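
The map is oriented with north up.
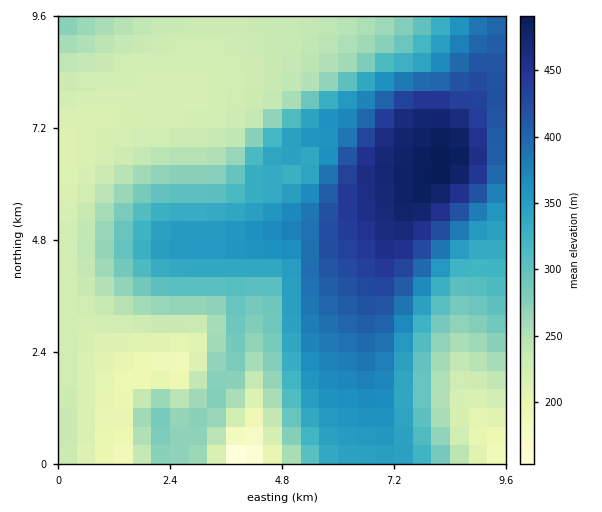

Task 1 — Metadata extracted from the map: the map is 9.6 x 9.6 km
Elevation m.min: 140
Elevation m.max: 490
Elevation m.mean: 310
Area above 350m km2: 29.5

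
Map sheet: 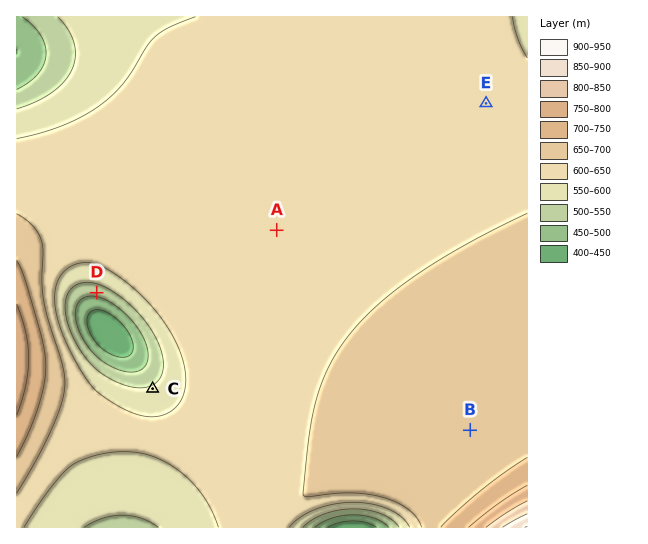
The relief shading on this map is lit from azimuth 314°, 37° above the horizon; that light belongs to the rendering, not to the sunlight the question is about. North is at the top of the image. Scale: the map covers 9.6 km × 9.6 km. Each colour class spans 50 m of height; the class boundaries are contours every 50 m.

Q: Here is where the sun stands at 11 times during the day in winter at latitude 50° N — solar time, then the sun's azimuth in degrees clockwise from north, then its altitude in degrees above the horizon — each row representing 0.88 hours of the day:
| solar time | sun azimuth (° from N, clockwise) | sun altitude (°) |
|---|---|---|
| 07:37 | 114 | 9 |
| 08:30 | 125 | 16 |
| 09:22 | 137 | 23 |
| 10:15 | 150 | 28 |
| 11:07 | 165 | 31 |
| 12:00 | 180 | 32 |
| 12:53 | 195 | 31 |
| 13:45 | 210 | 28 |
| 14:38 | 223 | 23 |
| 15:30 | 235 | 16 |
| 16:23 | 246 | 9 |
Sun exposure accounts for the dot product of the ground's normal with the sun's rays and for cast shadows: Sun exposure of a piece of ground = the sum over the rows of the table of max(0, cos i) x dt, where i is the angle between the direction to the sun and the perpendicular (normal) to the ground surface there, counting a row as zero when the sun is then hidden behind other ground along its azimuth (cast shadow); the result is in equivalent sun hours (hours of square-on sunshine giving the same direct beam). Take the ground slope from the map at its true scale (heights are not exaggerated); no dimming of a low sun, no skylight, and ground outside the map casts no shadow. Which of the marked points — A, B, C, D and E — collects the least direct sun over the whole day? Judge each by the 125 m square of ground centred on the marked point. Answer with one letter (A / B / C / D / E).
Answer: C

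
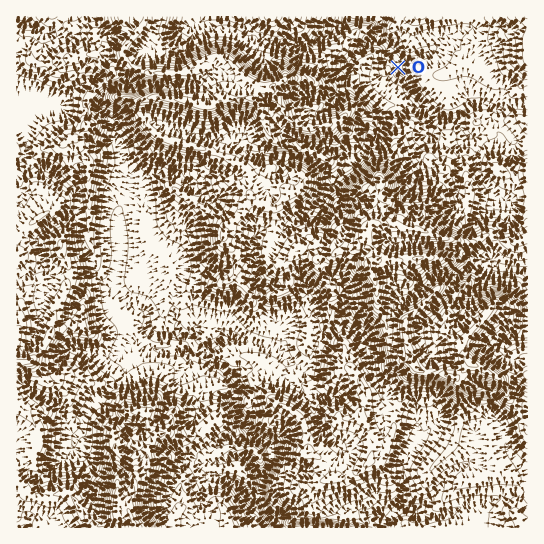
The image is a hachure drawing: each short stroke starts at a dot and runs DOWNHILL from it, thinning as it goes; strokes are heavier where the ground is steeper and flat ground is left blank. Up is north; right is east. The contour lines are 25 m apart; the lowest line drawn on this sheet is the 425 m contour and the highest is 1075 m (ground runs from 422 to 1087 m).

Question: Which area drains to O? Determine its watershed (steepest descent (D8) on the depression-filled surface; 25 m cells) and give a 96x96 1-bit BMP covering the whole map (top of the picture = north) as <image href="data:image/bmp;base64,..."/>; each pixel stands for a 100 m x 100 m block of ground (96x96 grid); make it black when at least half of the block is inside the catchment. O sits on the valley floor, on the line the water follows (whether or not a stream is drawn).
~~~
<image width="96" height="96" href="data:image/bmp;base64,Qk2+BAAAAAAAAD4AAAAoAAAAYAAAAGAAAAABAAEAAAAAAIAEAAATCwAAEwsAAAIAAAAAAAAA////AAAAAAAAAAAAAAAAAAAAAAAAAAAAAAAAAAAAAAAAAAAAAAAAAAAAAAAAAAAAAAAAAAAAAAAAAAAAAAAAAAAAAAAAAAAAAAAAAAAAAAAAAAAAAAAAAAAAAAAAAAAAAAAAAAAAAAAAAAAAAAAAAAAAAAAAAAAAAAAAAAAAAAAAAAAAAAAAAAAAAAAAAAAAAAAAAAAAAAAAAAAAAAAAAAAAAAAAAAAAAAAAAAAAAAAAAAAAAAAAAAAAAAAAAAAAAAAAAAAAAAAAAAAAAAAAAAAAAAAAAAAAAAAAAAAAAAAAAAAAAAAAAAAAAAAAAAAAAAAAAAAAAAAAAAAAAAAAAAAAAAAAAAAAAAAAAAAAAAAAAAAAAAAAAAAAAAAAAAAAAAAAAAAAAAAAAAAAAAAAAAAAAAAAAAAAAAAAAAAAAAAAAAAAAAAAAAAAAAAAAAAAAAAAAAAAAAAAAAAAAAAAAAAAAAAAAAAAAAAAAAAAAAAAAAAAAAAAAAAAAAAAAAAAAAAAAAAAAAAAAAAAAAAAAAAAAAAAAAAAAAAAAAAAAAAAAAAAAAAAAAAAAAAAAAAAAAAAAAAAAAAAAAAAAAAAAAAAAAAAAAAAAAAAAAAAAAAAAAAAAAAAAAAAAAAAAAAAAAAAAAAAAAAAAAAAAAAAAAAAAAAAAAAAAAAAAAAAAAAAAAAAAAAAAAAAAAAAAAAAAAAAAAAAAAAAAAAAAAAAAAAAAAAAAAAAAAAAAAAAAAAAAAAAAAAAAAAAAAAAAAAAAAAAAAAAAAAAAAAAAAAAAAAAAAAAAAAAAAAAAAAAAAAAAAAAAADgAAAAAAAAAAAAAAH4AAAAAAAAAAAAAAH+HgAAAAAAAAAAAAD//wAACAgAAAAAAAD//4AA/z8AAAAAAAD//8AH//8AAAAAAAB//8H///8AAAAAAAB///////8AAAAAAAB///////8AAAAAAAB///////8AAAAAAAH///////8AAAAAAAf///////8AAAAAAA////////8AAAAAAA////////8AAAAAAA////////8AAAAAAA////////8AAAAAAB////////8AAAAAAB////////8AAAAAAH////////8AAAAAAf////////8AAAAAB/////////8AAAAAf/////////8AAAAH//////////8AAAAf//////////8AAAB///////////8AAAB////4f/////8AAAD////wB/////8AAAD////gA/////8AAAD////AAH////8AAAD/x//AAD////8AAAD8AP+AAB////8AAAAAAA8AAA////8AAAAAAA4AAAf///8AAAAAAAAAAAf///8AAAAAAAAAAAP///8AAAAAAAAAAAP4f38AAAAAAAAAAACAHB8AAAAAAAAAAAAAAAMAAAAAAAAAAAAAAAAAAAAAAAAAAAAAAAAAAAAAAAAAAAAAAAAAAAAAAAAAAAAAAAAAAAAAAAAAAAAAAAAAAAAAAAAAAAAAAAAAAAAAAAAAAAAAAAAAAAAAAAAAAAAAAAA="/>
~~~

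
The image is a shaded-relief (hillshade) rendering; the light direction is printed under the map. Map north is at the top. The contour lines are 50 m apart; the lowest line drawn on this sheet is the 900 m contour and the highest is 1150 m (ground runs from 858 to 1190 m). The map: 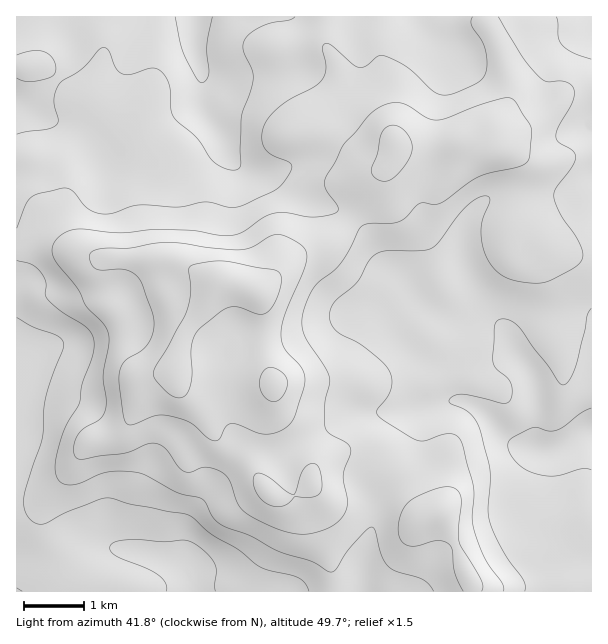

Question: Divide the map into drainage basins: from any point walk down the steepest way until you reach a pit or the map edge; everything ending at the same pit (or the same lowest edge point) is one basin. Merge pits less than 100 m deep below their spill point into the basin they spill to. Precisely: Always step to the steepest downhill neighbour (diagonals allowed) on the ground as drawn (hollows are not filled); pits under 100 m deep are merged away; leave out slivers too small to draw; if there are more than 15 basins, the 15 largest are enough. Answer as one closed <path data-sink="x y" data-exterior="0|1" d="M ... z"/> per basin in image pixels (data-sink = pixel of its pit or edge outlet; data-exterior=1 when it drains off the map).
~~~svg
<path data-sink="591 432" data-exterior="1" d="M591 16l-105 0 0 7 13 24 12 42-1 12-18 33-2 7-2 3-32-2-42 6-16-2-3-2-4 17-17 21-10 21-14 19-20 20-12 6-13 4-17 8-27 29-7 1-21-8-17 0-31-17-17-5-55-2-5 5 0 12 4 13 2 15 6 7 14-3 25-11 14 0 19 8 12-2 7-5-27 38-9 25-1 10 27-4 29 0 30 8 14 10-4 11-23 24-6 12 1 18 16 28 15 19 17 2 15-8 7-7 0-9 4-9 13-9 15-5 18 1 27 17 15 16 11 18 10 11 6 2 4-4 4 1 15 27 10 30 8 14 1 8 119-1z"/><path data-sink="194 17" data-exterior="1" d="M485 16l-468 0-1 232 25-2 42 7 13 5 72 2 17 5 27 15 21 2 25 8 8-4 22-26 17-8 13-4 12-6 20-20 14-19 10-21 17-21 4-17 3 2 16 2 42-6 32 2 2-3 2-7 14-26 5-19-12-42-13-24z"/><path data-sink="192 591" data-exterior="1" d="M41 246l-25 3 1 343 455-1 0-7-8-14-10-30-15-27-4-1-4 4-6-2-10-11-11-18-15-16-18-12-15-6-12 0-15 5-8 4-8 10-1 13-12 10-10 5-14 0-12-12-22-37-1-18 6-12 23-24 4-11-14-10-30-8-29 0-27 3 8-31 26-36-1-2-7 4-8 0-19-8-14 0-25 11-14 3-6-7-2-15-4-13 0-12 3-5-15 0-13-5z"/>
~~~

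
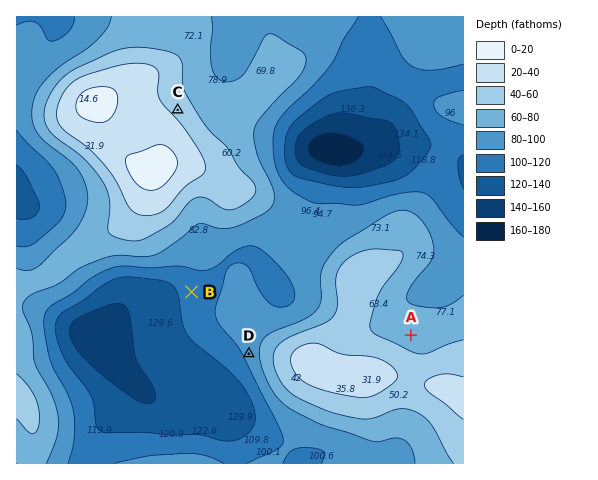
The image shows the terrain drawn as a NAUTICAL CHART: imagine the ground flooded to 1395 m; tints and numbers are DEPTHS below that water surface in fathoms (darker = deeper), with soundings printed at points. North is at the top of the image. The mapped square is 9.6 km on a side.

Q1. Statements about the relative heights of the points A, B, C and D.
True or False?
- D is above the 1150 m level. True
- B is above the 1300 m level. False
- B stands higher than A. False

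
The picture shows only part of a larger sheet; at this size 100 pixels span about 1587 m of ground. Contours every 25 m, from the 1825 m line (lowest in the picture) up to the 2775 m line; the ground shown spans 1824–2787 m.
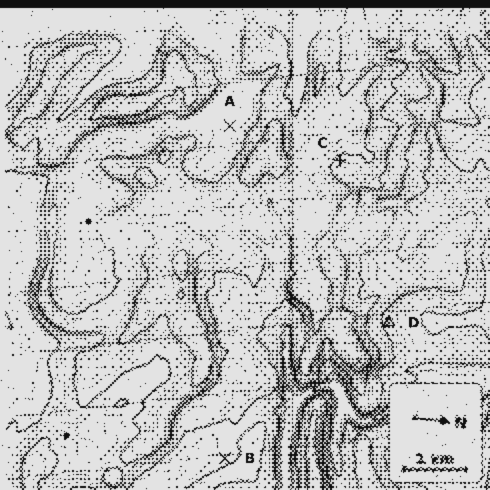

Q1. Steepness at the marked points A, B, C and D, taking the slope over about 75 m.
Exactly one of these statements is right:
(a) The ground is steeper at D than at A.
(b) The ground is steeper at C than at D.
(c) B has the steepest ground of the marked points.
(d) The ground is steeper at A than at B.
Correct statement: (a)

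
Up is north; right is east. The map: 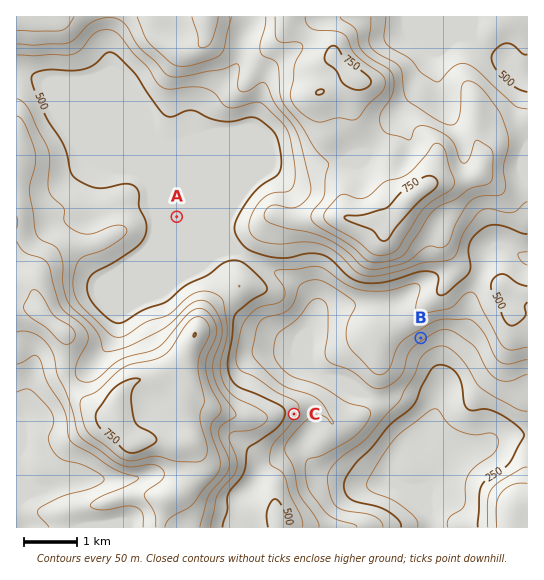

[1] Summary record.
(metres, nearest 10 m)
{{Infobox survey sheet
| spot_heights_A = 490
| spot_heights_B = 360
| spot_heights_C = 460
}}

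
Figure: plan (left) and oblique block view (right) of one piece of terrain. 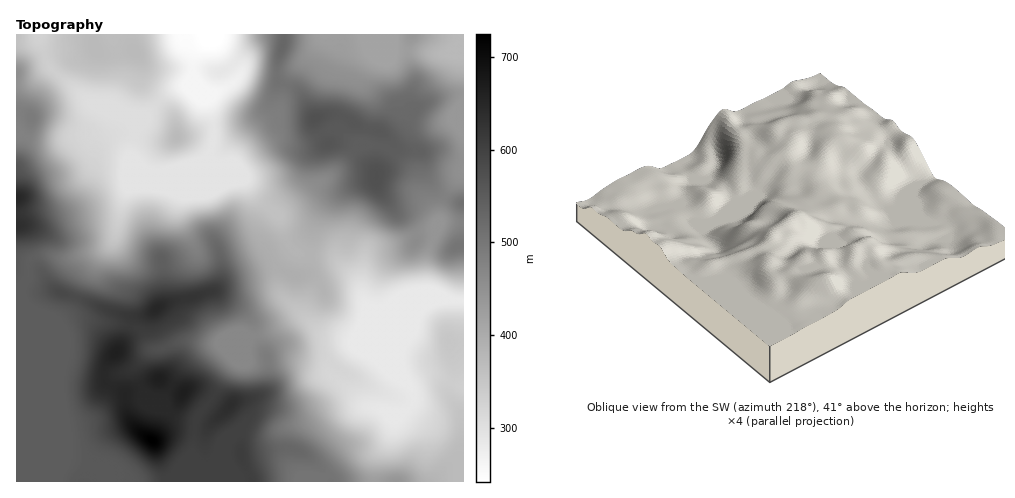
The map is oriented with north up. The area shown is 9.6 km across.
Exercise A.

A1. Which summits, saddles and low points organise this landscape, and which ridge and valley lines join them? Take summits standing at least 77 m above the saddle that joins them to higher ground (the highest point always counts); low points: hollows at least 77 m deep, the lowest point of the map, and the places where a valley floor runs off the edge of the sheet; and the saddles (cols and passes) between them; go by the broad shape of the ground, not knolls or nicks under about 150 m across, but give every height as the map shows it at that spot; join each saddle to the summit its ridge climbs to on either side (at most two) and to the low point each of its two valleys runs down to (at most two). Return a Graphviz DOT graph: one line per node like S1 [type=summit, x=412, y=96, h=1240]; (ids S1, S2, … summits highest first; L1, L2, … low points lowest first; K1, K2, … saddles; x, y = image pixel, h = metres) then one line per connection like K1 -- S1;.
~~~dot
graph terrain {
  S1 [type=summit, x=152, y=441, h=724];
  S2 [type=summit, x=17, y=198, h=651];
  S3 [type=summit, x=376, y=177, h=572];
  L1 [type=low, x=211, y=39, h=242];
  L2 [type=low, x=463, y=301, h=282];
  L3 [type=low, x=456, y=50, h=375];
  K1 [type=saddle, x=24, y=283, h=548];
  K2 [type=saddle, x=445, y=197, h=480];
  K3 [type=saddle, x=22, y=137, h=479];
  K4 [type=saddle, x=253, y=336, h=467];
  K5 [type=saddle, x=433, y=240, h=442];
  K6 [type=saddle, x=311, y=256, h=384];
  K1 -- S1;
  K1 -- S2;
  K1 -- L1;
  K2 -- S3;
  K2 -- L1;
  K2 -- L3;
  K3 -- S1;
  K3 -- S2;
  K3 -- L1;
  K4 -- S1;
  K4 -- L1;
  K4 -- L2;
  K5 -- S3;
  K5 -- L1;
  K5 -- L2;
  K6 -- S1;
  K6 -- S3;
  K6 -- L1;
  K6 -- L2;
}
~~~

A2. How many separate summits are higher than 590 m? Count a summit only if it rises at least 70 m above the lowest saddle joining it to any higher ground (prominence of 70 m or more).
1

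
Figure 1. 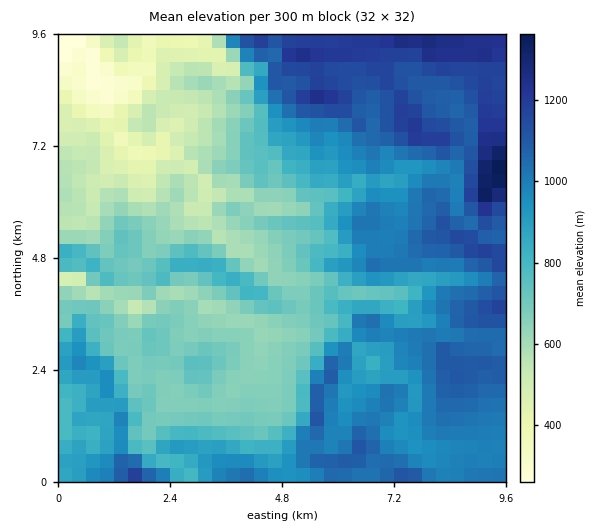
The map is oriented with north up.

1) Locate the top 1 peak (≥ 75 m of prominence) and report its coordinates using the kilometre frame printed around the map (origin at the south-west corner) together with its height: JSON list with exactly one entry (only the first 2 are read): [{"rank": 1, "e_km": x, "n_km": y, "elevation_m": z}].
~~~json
[{"rank": 1, "e_km": 9.34, "n_km": 6.49, "elevation_m": 1378}]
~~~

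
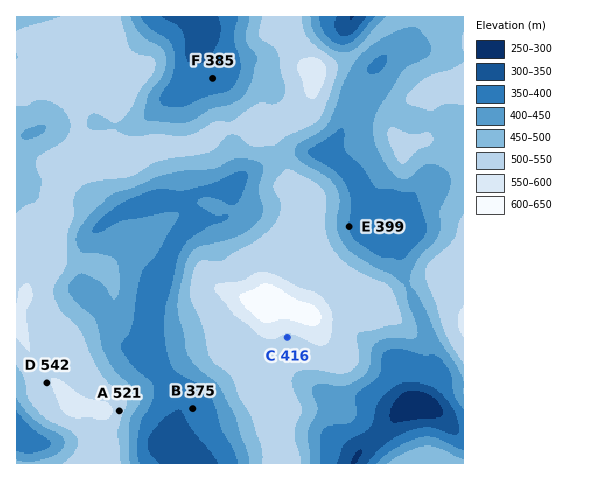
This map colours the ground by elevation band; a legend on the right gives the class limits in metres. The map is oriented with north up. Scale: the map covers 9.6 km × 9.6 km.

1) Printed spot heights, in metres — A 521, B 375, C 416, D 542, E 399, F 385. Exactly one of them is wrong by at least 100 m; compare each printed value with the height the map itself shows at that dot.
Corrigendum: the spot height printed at C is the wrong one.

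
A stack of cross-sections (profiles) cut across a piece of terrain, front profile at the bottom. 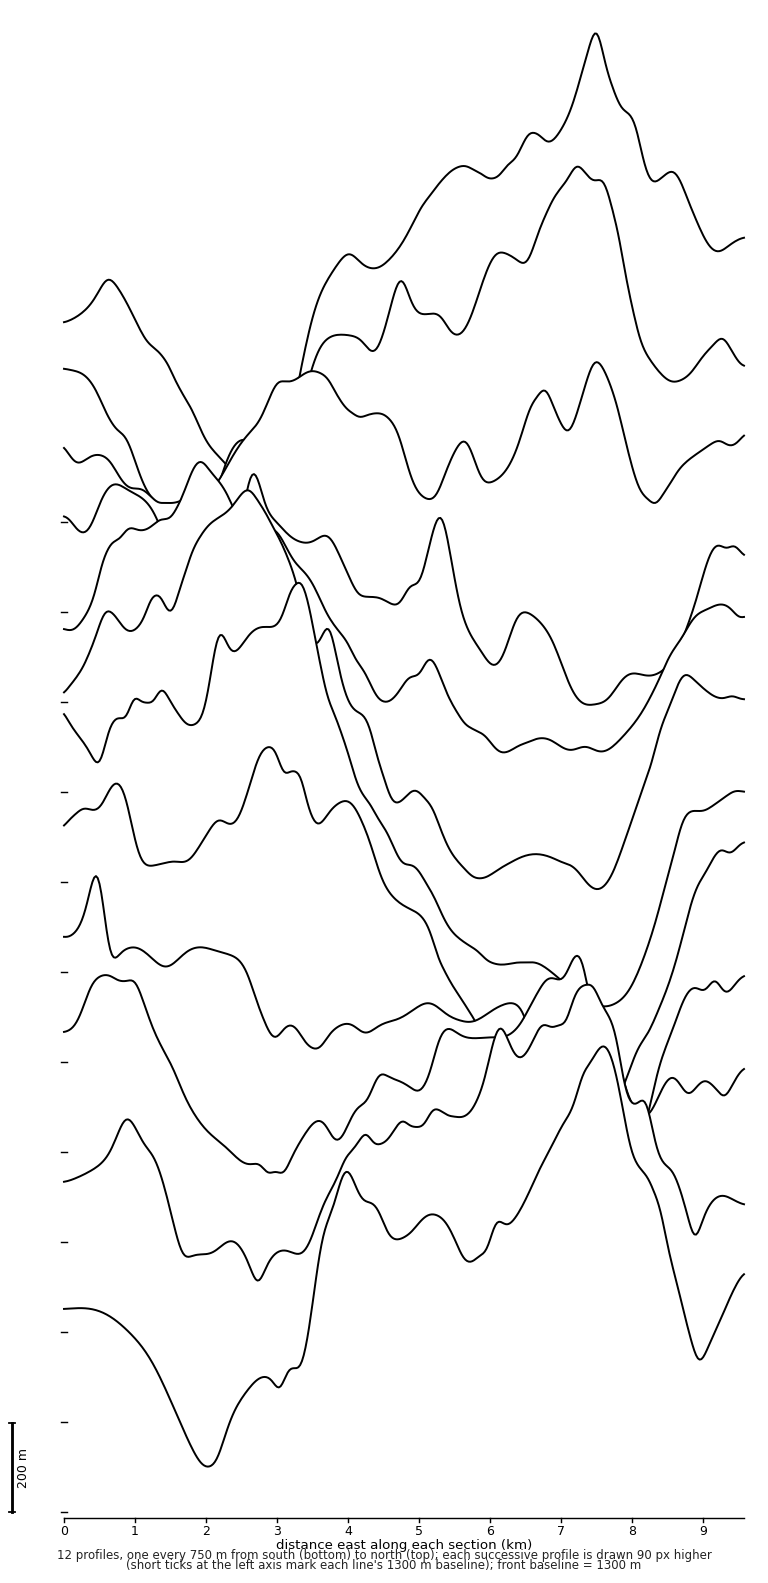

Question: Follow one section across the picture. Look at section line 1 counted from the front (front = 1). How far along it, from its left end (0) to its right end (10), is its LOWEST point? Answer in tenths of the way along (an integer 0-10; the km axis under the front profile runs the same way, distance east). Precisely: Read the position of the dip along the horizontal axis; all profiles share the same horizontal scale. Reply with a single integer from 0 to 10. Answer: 2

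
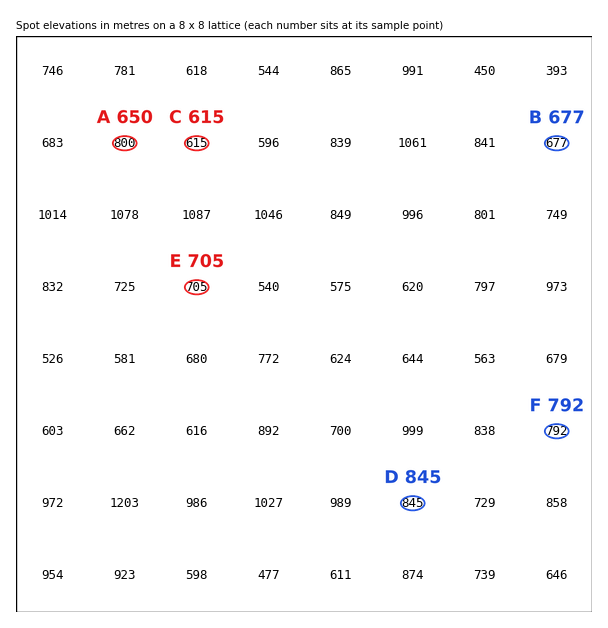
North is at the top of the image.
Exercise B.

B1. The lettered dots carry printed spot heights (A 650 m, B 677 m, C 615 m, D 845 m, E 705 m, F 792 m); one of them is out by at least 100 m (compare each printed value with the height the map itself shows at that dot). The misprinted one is A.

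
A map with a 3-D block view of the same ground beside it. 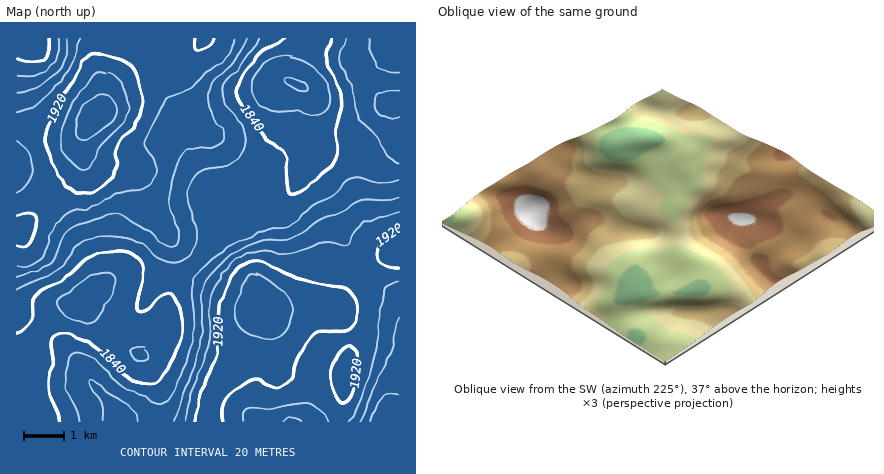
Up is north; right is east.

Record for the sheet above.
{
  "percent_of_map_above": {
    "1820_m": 96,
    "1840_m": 82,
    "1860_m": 64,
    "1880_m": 50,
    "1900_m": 36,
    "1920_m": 17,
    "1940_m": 5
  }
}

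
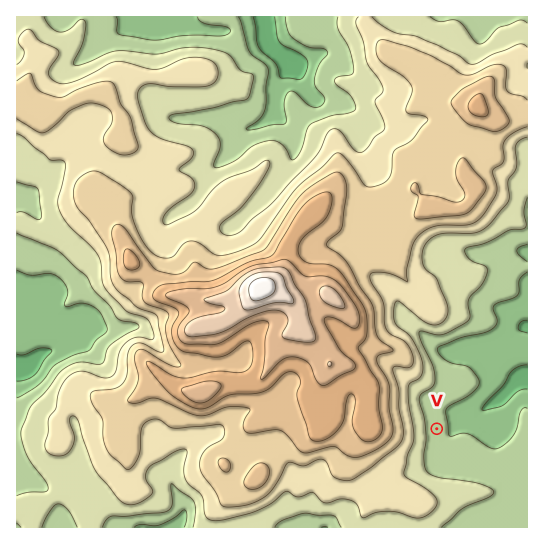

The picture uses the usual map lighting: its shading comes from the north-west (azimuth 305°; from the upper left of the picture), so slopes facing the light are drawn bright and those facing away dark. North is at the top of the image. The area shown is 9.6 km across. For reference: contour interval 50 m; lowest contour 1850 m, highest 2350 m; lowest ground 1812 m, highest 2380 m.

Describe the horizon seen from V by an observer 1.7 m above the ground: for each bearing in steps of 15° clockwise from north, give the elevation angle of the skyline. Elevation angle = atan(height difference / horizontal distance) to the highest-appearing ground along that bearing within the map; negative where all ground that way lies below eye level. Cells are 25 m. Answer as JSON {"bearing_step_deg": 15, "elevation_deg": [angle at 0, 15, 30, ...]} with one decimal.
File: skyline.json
{"bearing_step_deg": 15, "elevation_deg": [2.8, 1.5, -0.3, -1.2, -3.0, -0.9, -0.5, -0.1, 0.0, 0.9, 1.5, 2.1, 3.3, 4.7, 4.6, 5.9, 8.5, 10.9, 12.5, 11.6, 10.3, 7.7, 6.0, 4.4]}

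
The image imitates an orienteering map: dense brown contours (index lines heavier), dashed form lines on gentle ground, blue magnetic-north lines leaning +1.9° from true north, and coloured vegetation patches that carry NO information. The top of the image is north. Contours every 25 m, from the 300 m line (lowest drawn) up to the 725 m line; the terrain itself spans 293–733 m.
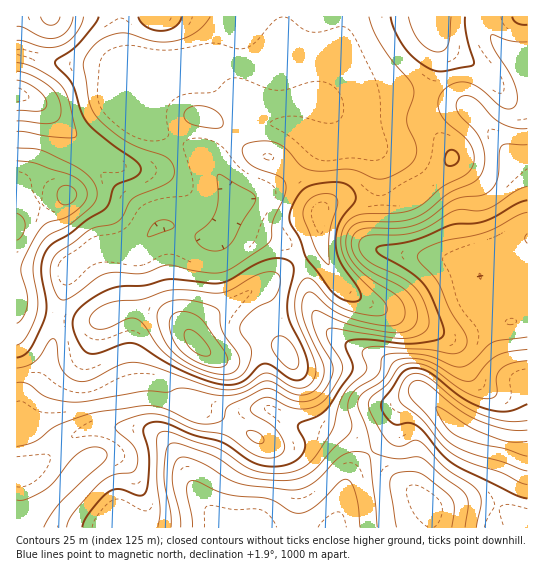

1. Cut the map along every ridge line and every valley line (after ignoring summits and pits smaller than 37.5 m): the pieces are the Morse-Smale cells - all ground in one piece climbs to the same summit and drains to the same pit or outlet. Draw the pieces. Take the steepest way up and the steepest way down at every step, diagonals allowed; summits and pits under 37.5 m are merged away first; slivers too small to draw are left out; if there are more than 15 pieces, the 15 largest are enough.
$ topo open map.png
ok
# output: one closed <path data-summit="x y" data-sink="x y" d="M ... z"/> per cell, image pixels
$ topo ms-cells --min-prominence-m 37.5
<path data-summit="197 345" data-sink="455 426" d="M342 16l-121 0-4 34-2 7-8 7-12 5-33 3-15 5-12 14-3 12 8 14 11 10 50 25 12 14 22 38 36-15 12-9 38-39 5 3 13 0 18-5 6 1 12 11 5 15 1 81 8 5 57 7 31 8 3 4 4 20 0 26 9 26 14 27 6 6 14 8 0-214-22-20-22-28-18-17-67-12-37 4-8-18-10-14-8-7 6-21z"/><path data-summit="197 345" data-sink="258 527" d="M145 309l-23 0-17 7-8 7-8 24-5 8-28 24-12 20-5 16 0 10 8 10 19 21 15 11 13-10 11-2 10 1 8 4 10 13 8 18 6 18 0 19 187 0 6-15 8-35 23-25-17-17-13-8-16-5-5-5-15-35-18-30-12-9-9-1-13 2-23 12-15 0-13-8-23-26-17-10z"/><path data-summit="197 345" data-sink="455 426" d="M229 219l-8 15-7 5-13-2-30-12-9 0-28 22-39 2-18 12-9 9-13 67-10 32-8 14-14 19-2 16 4 4-3-2-6 1 1 107 130-1 0-18-6-18-8-18-10-13-8-4-10-1-11 2-13 10-16-12-26-30 1-15 12-25 9-10 23-20 5-8 8-24 8-7 17-7 23 0 26 8 13 10 18 22 19 10 9-2 27-13 10-1 14 4 6 6 18 30 15 35 5 5 16 5 13 8 16 16 4-1 19-18 7-24 14-13 9-2-29-29-13-8-18-5-21-11-18-15-13-23-8-37-7-12-10-10-43-15-10-5z"/><path data-summit="319 214" data-sink="455 426" d="M361 139l-22 5-21-1-31 34-16 12-16 8-18 6-8 14 0 4 14 8 38 12 15 13 11 24 6 32 20 25 30 17 18 5 13 8 65 64 35 14 23 5 10 0 1-63-15-9-6-6-14-27-9-26 0-26-5-22-20-8-64-8-10-2-4-4-1-81-5-15z"/><path data-summit="17 94" data-sink="455 426" d="M22 52l-6 1 1 87 13 0 19 4 33 15 17 12 58 56 14-2 36 14 7 0 7-5 14-28-3-11-19-29-12-14-39-19-22-16-8-14 0-17-7-10-11-7-13-4-46-2z"/><path data-summit="67 195" data-sink="455 426" d="M30 140l-14 1 1 279 6-1 0-17 14-19 8-14 10-32 13-67 9-9 18-12 39-2 25-20-65-60-27-16z"/><path data-summit="435 17" data-sink="455 426" d="M486 16l-143 0-2 21-6 21 8 7 10 14 8 18 37-4 57 10 12 4 60 65 1-109-23-14-12-11-5-9z"/><path data-summit="427 505" data-sink="455 426" d="M423 395l-9 1-14 13-7 24-22 21 19 21 23 16 16 15 2 22 62 0 6-27 20-38 4-13 4-1-42-9-26-11z"/><path data-summit="17 94" data-sink="455 426" d="M219 16l-97 0 1 33 2 9 12 21 0 7 18-13 40-4 12-5 8-7 2-7 3-16z"/><path data-summit="51 17" data-sink="455 426" d="M121 16l-104 0-1 35 39 12 46 2 13 4 15 12 4 15 4-10 0-7-13-25z"/><path data-summit="427 505" data-sink="258 527" d="M370 453l-22 25-13 49 95 1-1-22-16-15-23-16z"/><path data-summit="197 345" data-sink="455 426" d="M527 448l-4 2-4 13-20 38-6 18 1 9 34-1z"/><path data-summit="197 345" data-sink="455 426" d="M527 16l-40 1 0 8 6 13 12 11 21 14 2-1z"/>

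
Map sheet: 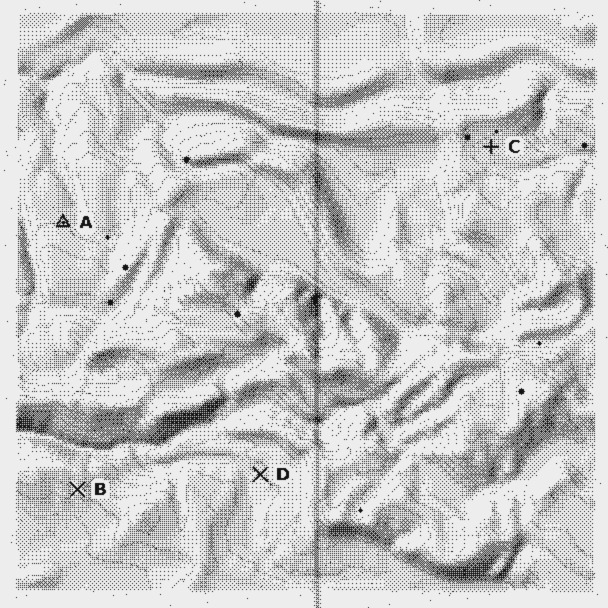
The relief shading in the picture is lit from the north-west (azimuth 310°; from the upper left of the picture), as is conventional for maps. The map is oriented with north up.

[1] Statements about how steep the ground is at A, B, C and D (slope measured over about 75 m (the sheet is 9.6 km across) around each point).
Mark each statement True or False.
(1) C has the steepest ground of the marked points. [False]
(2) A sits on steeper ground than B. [False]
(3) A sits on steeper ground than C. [True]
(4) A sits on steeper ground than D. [False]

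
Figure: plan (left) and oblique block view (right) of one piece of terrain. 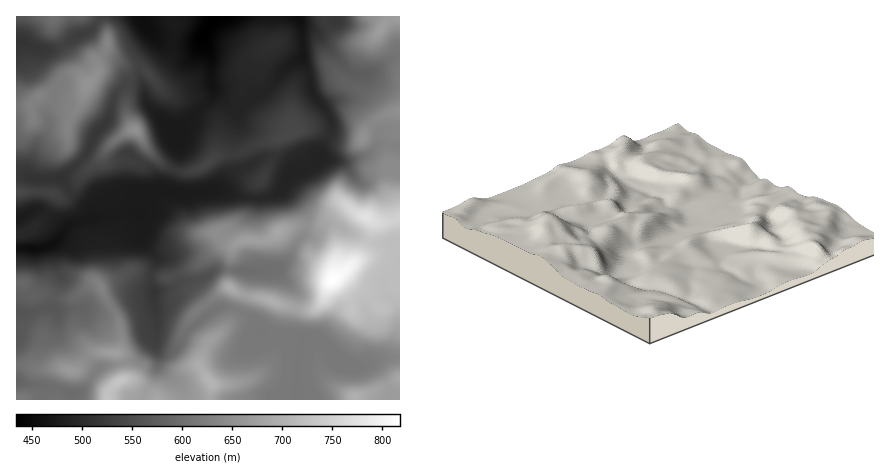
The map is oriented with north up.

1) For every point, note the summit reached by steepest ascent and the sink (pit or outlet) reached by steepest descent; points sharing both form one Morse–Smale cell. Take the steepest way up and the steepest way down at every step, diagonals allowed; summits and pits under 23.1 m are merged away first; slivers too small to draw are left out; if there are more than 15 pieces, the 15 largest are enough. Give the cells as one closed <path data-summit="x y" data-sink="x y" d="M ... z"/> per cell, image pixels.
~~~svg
<path data-summit="332 280" data-sink="216 16" d="M332 224l-8 2-10 8-10 1-7 7-11 20-10 7-12 3-46-3-16 10-20 2-4 3-2-8-14 2-24-6-10 0-26 14-8-3-22 16-12 0-14-5-12 1-10-12-8 0 0 29 16 1 18-6 6 3 30-2 18 4 20-12 30-6 3 18-1 28 14 6 8-1 10-15 26-20 14-3 22 9 16 16 6 3 20-1 12 3 14 0 12 11 12 15 8 4 10 0 20-8 20-2 0-115-26 1z"/><path data-summit="86 84" data-sink="216 16" d="M140 16l-38 0-3 2-1 4 9 10 0 16-10 14 1 10-2 4-8 8-10-8-8-1-8 4-8 9-14 8-10 10-14 2 0 68 12 0 8 3 24-1 16-12 12-14 9-20 10-10 7-24 12-14 10 0 7 4 4 16 21 22 6 10 37-38 2-4-2-36-8-20-9 5-34-3-12-10z"/><path data-summit="332 280" data-sink="216 16" d="M336 16l-195 2 7 12 12 10 34 3 8-5 9 20 2 30 21 22 4 0 26-18 22-25 16-10 6 13 3 20 20 30 1 10-3 6 11 5 12 2 8-2 5-9 13-13 22-9 0-56-6 1-24 18-6 2-12-2-36-40-12-3-3-4 1-1 6 3 12 0 12-7z"/><path data-summit="332 280" data-sink="34 250" d="M166 189l-8 0-12 5-3 2 0 14-3 5-20-3-10 5-14 0-24 6-6 7-6-7-20-13-6 0-18 9 0 63 8 1 10 12 12-1 14 5 12 0 22-16 8 3 26-14 10 0 24 6 14-2-7-14-11-4 40-7 10-4 25-23 2-8-4-18-5-5-18-2-26 3z"/><path data-summit="210 382" data-sink="216 16" d="M228 307l-10 1-12 7-18 15-12 16-20-6 3 26 3 4 18 14 4 6 2 10 112 0-1-36 7-26-12-4-24 0-18-18z"/><path data-summit="120 382" data-sink="216 16" d="M50 307l-18 6-16-1 2 70 36 5 16 6 2 7 113 0 0-6-5-10-21-18-5-26-22 21-34 7-38-32-3-26z"/><path data-summit="292 132" data-sink="216 16" d="M302 57l-16 10-22 25-26 18-4 0-20-21-3 9-37 38 4 8 0 14-4 12 6 2 14-1 10-5 14-10 22-3 22-10 18-4 22-10 14 0 14 6 2-5-1-10-20-30-3-20z"/><path data-summit="116 354" data-sink="216 16" d="M154 294l-30 6-20 12-18-4-28 2 1 24 39 34 34-7 24-23 1-26z"/><path data-summit="134 130" data-sink="216 16" d="M136 84l-10 0-10 10-7 24-14 16-7 18-12 14-15 12 7 10 31-28 7-11 1 5 5 6 22 2 9-10 3-6 14 17 14 7 4-12 0-14-10-18-21-22-4-16z"/><path data-summit="366 216" data-sink="34 250" d="M324 158l-4 0-8 9-20 7-9 14 21 22 3 8-1 7 14 1 24-19 4 0 10 7 18 8 12 0 11-4-11-26 0-20-12 1-10 7-6 1-18-19z"/><path data-summit="354 400" data-sink="216 16" d="M316 336l-10 0-5 8-4 20 1 36 102 0 0-43-16 1-20 8-14 1-8-4-12-15z"/><path data-summit="134 130" data-sink="34 250" d="M146 146l-3 6-9 10-22-2-5-6-1-5-7 11-31 28 23 22 3 8 16-1 10-5 20 3 3-5 0-14 3-2 12-5 10 1 6-20-14-7z"/><path data-summit="86 84" data-sink="16 42" d="M98 22l-10 10-12 4-12 9-12 5-12-1-18-8-6 1 0 65 14-1 4-6 20-12 14-12 8-1 10 9 8-6 4-6-1-10 10-14 0-16z"/><path data-summit="292 132" data-sink="34 250" d="M316 129l-18 1-18 9-18 4-22 10-22 3-14 10-10 5-14 1-6-2-6 20 14 4 32-3 7-5 9-12 36-18 6 0 10 4 7 6 5 8 12-4 10-6 4-6-1-6 10-16z"/><path data-summit="400 16" data-sink="216 16" d="M400 16l-64 0-4 5-12 7-6 1-12-4-1 1 3 4 12 3 36 40 12 2 10-4 20-16 6-1z"/>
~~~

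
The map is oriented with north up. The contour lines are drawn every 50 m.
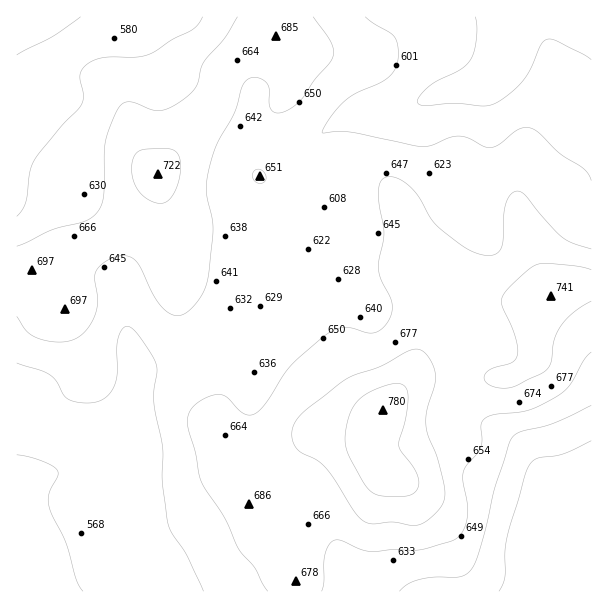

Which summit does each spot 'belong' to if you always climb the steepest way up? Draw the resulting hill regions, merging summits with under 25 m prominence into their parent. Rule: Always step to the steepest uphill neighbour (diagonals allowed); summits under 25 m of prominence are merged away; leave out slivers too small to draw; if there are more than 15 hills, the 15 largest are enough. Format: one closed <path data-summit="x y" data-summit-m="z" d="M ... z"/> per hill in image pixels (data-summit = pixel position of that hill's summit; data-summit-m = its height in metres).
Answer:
<path data-summit="383 410" data-summit-m="780" d="M327 226l-3 14-12 12-42 16-6 7-14 28-34 23-31 36-17 6-25 2-7 4-6 57-6 13-11 12-20 8-60 14-14 11-3 6 1 97 575-1 0-25-25-12-9-11-4-30-13-42-9-15-14-14-14-9-15-7-24-8-9-14-4-21 2-35 8-16 0-8-16-27-11-11-15-3-16 5-27 13-14 0-15-11-12-12-8-14z"/><path data-summit="158 174" data-summit-m="722" d="M501 16l-484 0-1 167 23 3 20 6 19 13 8 10 16 34 19 36 6 48 7 26 2 13 43-6 6-4 14-14 17-22 34-23 14-28 6-7 42-16 12-12 2-6 0-16-16-57 0-14 6-9 16-12 18-10 60-10 34-15 30-5 12-4 10-8 8-15 0-35z"/><path data-summit="551 296" data-summit-m="741" d="M591 16l-88 0 1 43-5 10-8 10-11 6-36 6-34 15-60 10-23 12-11 10-6 9 0 14 18 66-2 33 10 18 12 12 20 12 9-1 27-13 16-5 15 3 11 11 16 27 0 8-8 16-2 26 2 25 6 14 11 8 18 5 15 7 14 9 14 14 9 15 13 42 5 33 8 8 23 11 2-1z"/><path data-summit="32 270" data-summit-m="697" d="M29 184l-13 1 1 309 2-5 14-11 60-14 20-8 11-12 6-13 6-51 0-12-9-35-6-48-19-36-11-27-9-13-16-13-19-9z"/>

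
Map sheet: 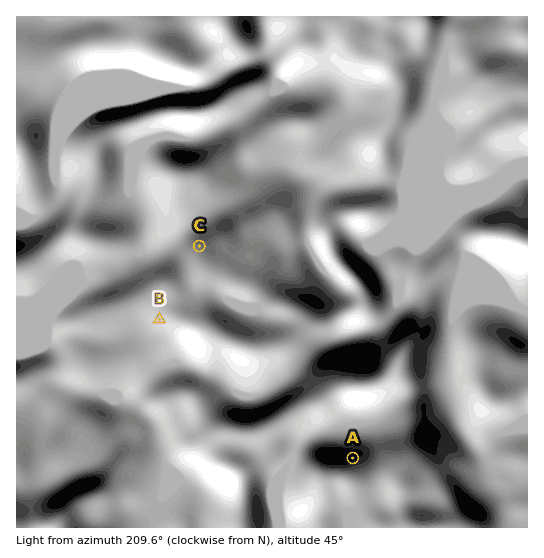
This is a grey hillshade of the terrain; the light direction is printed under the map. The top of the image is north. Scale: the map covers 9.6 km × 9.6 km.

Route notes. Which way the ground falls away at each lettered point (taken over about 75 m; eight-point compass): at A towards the N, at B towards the W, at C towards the NW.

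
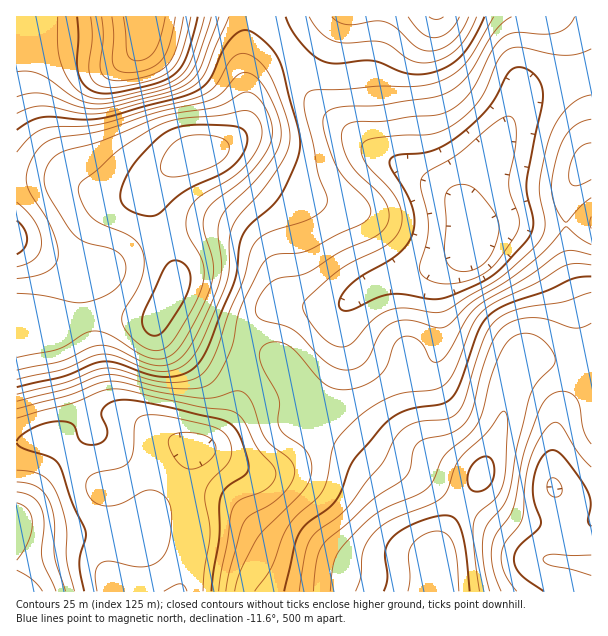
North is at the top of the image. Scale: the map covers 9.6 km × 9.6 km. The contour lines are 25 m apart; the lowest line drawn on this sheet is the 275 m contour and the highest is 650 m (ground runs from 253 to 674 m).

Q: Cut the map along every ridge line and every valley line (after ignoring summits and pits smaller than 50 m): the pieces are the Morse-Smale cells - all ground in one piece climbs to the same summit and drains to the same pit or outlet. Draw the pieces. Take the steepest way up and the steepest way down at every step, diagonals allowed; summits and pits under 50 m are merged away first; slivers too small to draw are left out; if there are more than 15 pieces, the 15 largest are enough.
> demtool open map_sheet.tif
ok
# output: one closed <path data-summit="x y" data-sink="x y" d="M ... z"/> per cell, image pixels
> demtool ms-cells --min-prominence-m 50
<path data-summit="437 591" data-sink="471 248" d="M591 74l-21 4-36 10-9 4-8 9-15 34-24 38-10 21-2 18 6 21 0 13-7 7-39 17-43 10-48 28-17 0-31-6-9 2-9 4-13 13-10 21 0 6 23 6 10 6 34 41 56 55 28 21 12 21 7 24 19 34 3-2 1-11 11-21 28-40 6-12 18-47 6-34 9-23 8-6 23 0 44 6z"/><path data-summit="437 591" data-sink="195 449" d="M245 346l-4 16-1 31-5 15-12 23-13 13-9 4-10 0-12-4-57-29-17 0-21 7-32 16 43 44 9 5 4 5-4 63 4 15 8 15 7 7 312 0 3-2-2-33-20-35-7-24-12-21-28-21-33-32-23-23-34-41-10-6z"/><path data-summit="197 153" data-sink="471 248" d="M284 43l-17 12-11 11-6 11-3 12 0 24-7 19-10 10-11 6-22 4-17 8-23 19-6 12 0 12 3 10 15 38 7 27-1 7-12 23 19 14 25 14 35 10 4-1 1-7 9-17 13-13 9-4 9-2 31 6 17 0 10-4 27-20 20-7 43-11 30-13 7-7-3-25-9-18-19-16-66-35-42-32-23-27-15-33z"/><path data-summit="197 153" data-sink="144 17" d="M266 16l-120 0-4 22-11 6-57-4-54 2-4 2 0 135 46 1 48 16 18 0 16-7-6 5-28 17-13 19-9 42 0 27 7 14 6 3 28 3 26 0 5-5 15-29 1-7-7-27-18-48 1-17 9-12 19-14 17-8 22-4 11-6 10-10 7-19 0-24 3-12 6-11 27-22z"/><path data-summit="437 17" data-sink="471 248" d="M591 16l-267 0-39 26-1 3 11 15 15 33 23 27 42 32 75 41 10 10 5 9 3-18 10-21 24-38 15-34 8-9 9-4 36-10 22-4z"/><path data-summit="437 591" data-sink="591 564" d="M548 360l-23 0-8 6-5 9-6 20-4 28-18 47-6 12-24 33-15 28-3 12 1 37 155-1 0-223-4-2z"/><path data-summit="197 153" data-sink="195 449" d="M164 308l-9 11-6 1-24-2-30 0-44 10-34-3-1 116 8 1 29-4 52-23 17 0 18 7 28 17 23 9 10 0 9-4 13-13 12-23 5-15 1-31 3-15-37-11-25-14z"/><path data-summit="17 524" data-sink="195 449" d="M51 438l-35 5 0 148 106 1-14-22-4-15 4-63-4-5-9-5z"/><path data-summit="197 153" data-sink="17 239" d="M62 180l-46 0 1 145 34 3 35-9 26-2-11-1-6-3-7-14 0-27 4-26 5-16 7-14 12-10 24-14-12 4-18 0z"/><path data-summit="437 591" data-sink="144 17" d="M144 16l-127 0-1 26 58-2 57 4 7-2 6-7z"/><path data-summit="437 17" data-sink="144 17" d="M323 16l-56 0-1 2 18 25z"/>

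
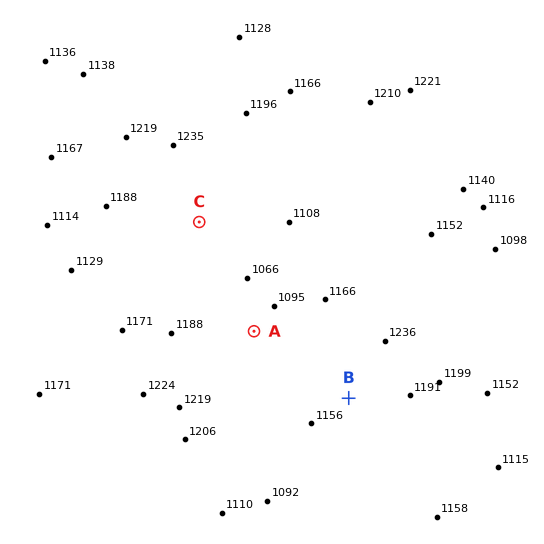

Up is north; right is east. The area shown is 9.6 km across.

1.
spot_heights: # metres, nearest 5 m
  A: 1110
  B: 1175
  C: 1140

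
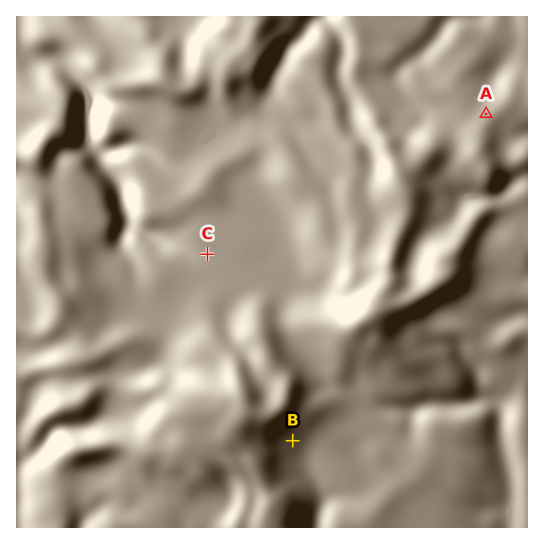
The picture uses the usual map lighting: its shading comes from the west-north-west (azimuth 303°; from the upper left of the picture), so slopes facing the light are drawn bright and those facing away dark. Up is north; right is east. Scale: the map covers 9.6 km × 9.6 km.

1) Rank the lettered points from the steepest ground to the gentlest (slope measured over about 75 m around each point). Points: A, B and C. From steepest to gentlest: B A C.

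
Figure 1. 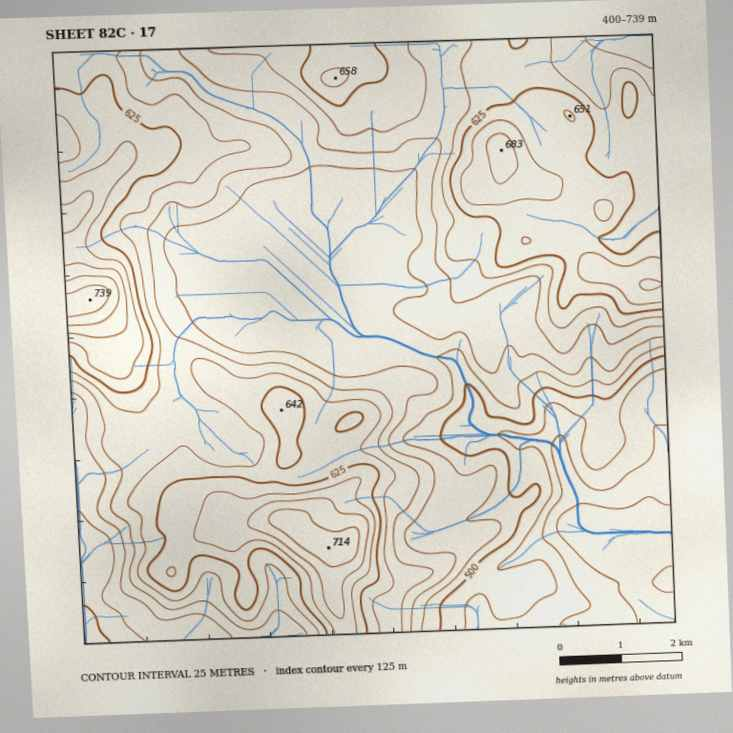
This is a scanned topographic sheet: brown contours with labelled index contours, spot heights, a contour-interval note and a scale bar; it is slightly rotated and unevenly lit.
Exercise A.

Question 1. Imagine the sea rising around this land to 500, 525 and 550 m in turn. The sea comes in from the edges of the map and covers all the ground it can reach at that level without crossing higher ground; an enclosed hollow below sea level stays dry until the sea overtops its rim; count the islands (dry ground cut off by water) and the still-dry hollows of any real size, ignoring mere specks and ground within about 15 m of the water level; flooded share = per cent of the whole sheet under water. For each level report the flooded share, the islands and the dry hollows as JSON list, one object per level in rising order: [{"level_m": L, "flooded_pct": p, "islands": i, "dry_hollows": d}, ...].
[{"level_m": 500, "flooded_pct": 13, "islands": 0, "dry_hollows": 0}, {"level_m": 525, "flooded_pct": 17, "islands": 0, "dry_hollows": 0}, {"level_m": 550, "flooded_pct": 34, "islands": 0, "dry_hollows": 0}]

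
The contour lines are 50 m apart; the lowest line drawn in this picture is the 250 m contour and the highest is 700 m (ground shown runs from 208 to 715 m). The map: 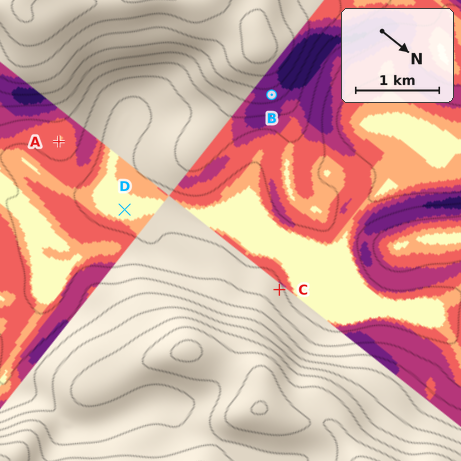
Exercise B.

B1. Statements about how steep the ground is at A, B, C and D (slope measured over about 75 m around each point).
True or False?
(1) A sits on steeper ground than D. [True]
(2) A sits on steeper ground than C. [False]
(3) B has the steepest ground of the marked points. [True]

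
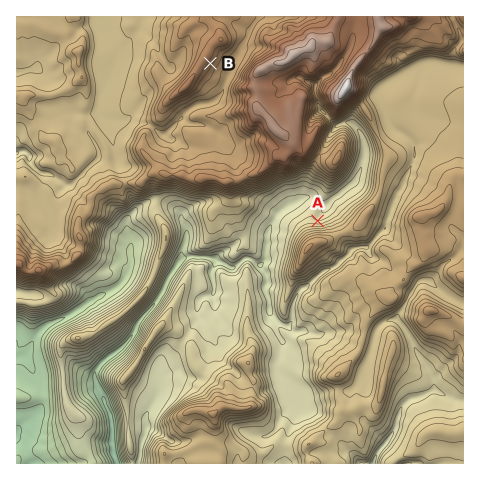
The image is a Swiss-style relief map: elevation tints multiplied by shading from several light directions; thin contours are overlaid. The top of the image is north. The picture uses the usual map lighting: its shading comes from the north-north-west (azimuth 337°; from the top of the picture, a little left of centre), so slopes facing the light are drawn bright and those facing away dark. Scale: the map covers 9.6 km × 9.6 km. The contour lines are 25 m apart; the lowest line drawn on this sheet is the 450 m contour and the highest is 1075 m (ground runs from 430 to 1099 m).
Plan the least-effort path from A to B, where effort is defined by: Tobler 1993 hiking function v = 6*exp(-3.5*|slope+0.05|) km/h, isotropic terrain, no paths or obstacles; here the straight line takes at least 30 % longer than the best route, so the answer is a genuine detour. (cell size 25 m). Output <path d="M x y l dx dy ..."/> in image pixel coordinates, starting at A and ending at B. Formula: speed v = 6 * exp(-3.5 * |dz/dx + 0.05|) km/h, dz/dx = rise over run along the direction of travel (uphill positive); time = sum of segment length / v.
<path d="M318 221l-2-1-4-10-1-1-6-12-5-4-16-8-12 0-2 1-13 0-14-7-1-3 0-17-24-46 0-1 4-7 0-9-12-23 0-10"/>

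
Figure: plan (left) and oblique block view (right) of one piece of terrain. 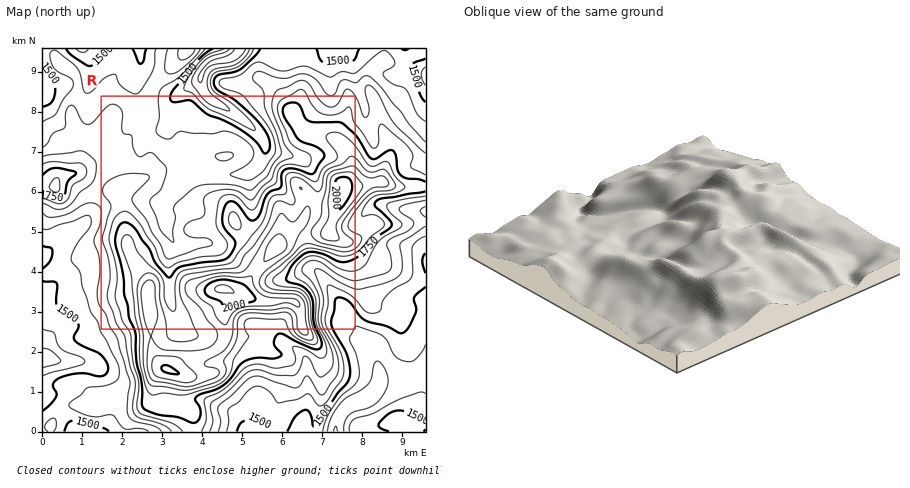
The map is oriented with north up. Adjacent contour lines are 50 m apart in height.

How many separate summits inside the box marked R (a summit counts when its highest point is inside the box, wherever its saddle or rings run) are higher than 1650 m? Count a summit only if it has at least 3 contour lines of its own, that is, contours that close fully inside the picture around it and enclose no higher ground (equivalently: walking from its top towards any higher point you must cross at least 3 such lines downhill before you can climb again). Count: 2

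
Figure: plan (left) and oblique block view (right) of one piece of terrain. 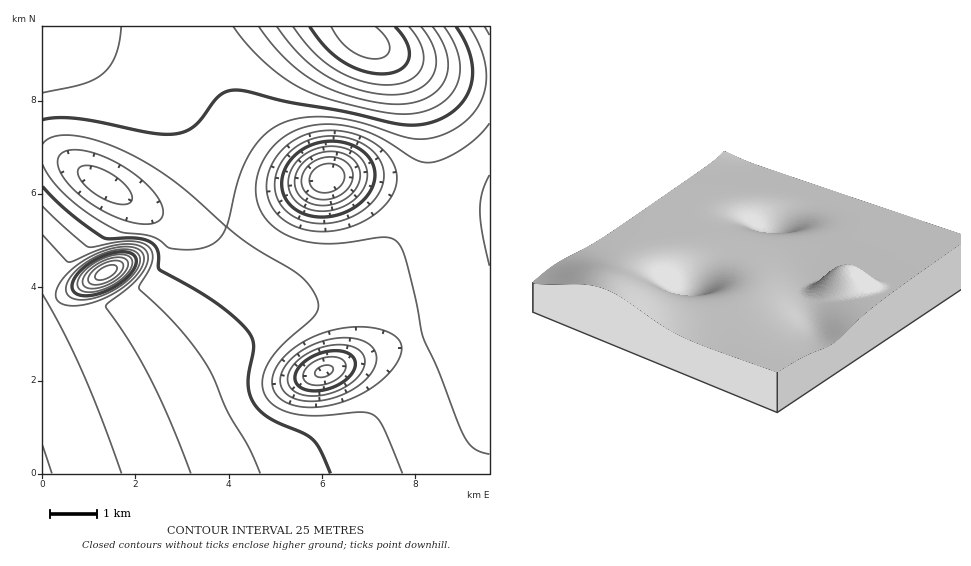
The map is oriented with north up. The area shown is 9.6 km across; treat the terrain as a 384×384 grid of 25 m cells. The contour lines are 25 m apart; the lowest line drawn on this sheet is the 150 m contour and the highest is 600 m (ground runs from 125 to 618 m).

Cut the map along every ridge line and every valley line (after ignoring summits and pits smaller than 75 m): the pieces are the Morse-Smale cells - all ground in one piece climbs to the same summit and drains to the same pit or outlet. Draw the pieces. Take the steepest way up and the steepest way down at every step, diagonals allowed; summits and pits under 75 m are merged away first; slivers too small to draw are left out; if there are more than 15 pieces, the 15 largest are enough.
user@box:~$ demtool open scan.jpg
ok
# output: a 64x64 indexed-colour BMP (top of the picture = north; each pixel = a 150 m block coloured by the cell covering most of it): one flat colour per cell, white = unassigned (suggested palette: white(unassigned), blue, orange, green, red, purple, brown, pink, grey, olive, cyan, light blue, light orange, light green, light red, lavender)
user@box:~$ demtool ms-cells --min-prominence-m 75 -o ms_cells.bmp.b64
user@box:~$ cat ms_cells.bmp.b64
<image width="64" height="64" href="data:image/bmp;base64,Qk12CAAAAAAAAHYAAAAoAAAAQAAAAEAAAAABAAQAAAAAAAAIAAATCwAAEwsAABAAAAAAAAAA////ALR3HwAOf/8ALKAsACgn1gC9Z5QAS1aMAMJ34wB/f38AIr28AM++FwDox64AeLv/AIrfmACWmP8A1bDFADMzMzMzMzMzMzMzMzMzMzMzERERERERERERERERERERMzMzMzMzMzMzMzMzMzMzMzMzMREREREREREREREREREzMzMzMzMzMzMzMzMzMzMzMzMzMRERERERERERERERETMzMzMzMzMzMzMzMzMzMzMzMzMzMRERERERERERERERMzMzMzMzMzMzMzMzMzMzMzMzMzMzMREREREREREREREzMzMzMzMzMzMzMzMzMzMzMzMzMzMzMRERERERERERERETMzMzMzMzMzMzMzMzMzMzMzMzMzMzERERERERERERERERMzMzMzMzMzMzMzMzMzMzMzMzMzMzERERERERERERERERMzMzMzMzMzMzMzMzMzMzMzMzMzMxEREREREREREREREREzMzMzMzMzMzMzMzMzMzMzMzMzMREREREREREREREREREzMzMzMzMzMzMzMzMzMzMzMzMzEREREREREREREREREREzMzMzMzMzMzMzMzMzMzMzMzMREREREREREREREREREREzMzMzMzMzMzMzMzMzMzMzMzEREREREREREREREREREREzMzMzMzMzMzMzMzMzMzMzMREREREREREREREREREREREzMzMzMzMzMzMzMzMzMzMzEREREREREREREREREREREREzMzMzMzMzMzMzMzMzMzMRERERERERERERERERERERERMzMzMzMzMzMzMzMzMzMxERERERERERERERERERERERERMzMzMzMzMzMzMzMzMzERERERERERERERERERERERERETMzMzMzMzMzMzMzMzMRERERERERERERERERERERERERETMzMzMzMzMzMzMzMxERERERERERERERERERERERERERETMzMzMzMzMzMzMxEREREREREREREREREREREREREREREzMzMzMzMzMzMxEREREREREREREREREREREREREREREREzMzMzMzMzMxEREREREREREREREREREREREREREREREREzMzMzMzMxERERERERERERERERERERERERERERERERERETMzMzEREREREREREREREREREREREREREREREREREREREREREREREREREREREREREREREREREREREREREREREREREREREREREREREREREREREREREREREREREREREREREREREREREREREREREREREREREREREREREREREREREREREREREREREREREREREREREREREREREREREREREREREREREREREREREREREREREREREREREREREREREREREREREREREREREREREREREREREREREREREREREREREREREREREREREREREREREREREREREREREREREREREREREREREREREREREREREREREREREREREREREREREREREREREREREREREREREREREREREREREREREREREREREREREREREREREREREREREREREREREREREREREREREREiIiIRERERERERERERERERERERERERERERERERERESIiIiIiIREREREREREREREREREREREREREREREREREiIiIiIiIiIRERERERERERERERERERERERERERERERIiIiIiIiIiIiIRERERERERERERERERERIhERERERESIiIiIiIiIiIiIiIREREREREREREREiIiIiEREREREiIiIiIiIiIiIiIiIiIREREREREREiIiIiIiIREREREiIiIiIiIiIiIiIiIiIiIRERERESIiIiIiIiIhERERIiIiIiIiIiIiIiIiIiIiIiIhIiIiIiIiIiIiIiERESIiIiIiIiIiIiIiIiIiIiIiIiIiIiIiIiIiIiIiIRESIiIiIiIiIiIiIiIiIiIiIiIiIiIiIiIiIiIiIiIhIiIiIiIiIiIiIiIiIiIiIiIiIiIiIiIiIiIiIiIiIiIiIiIiIiIiIiIiIiIiIiIiIiIiIiIiIiIiIiIiIiIiIiIiIiIiIiIiIiIiIiIiIiIiIiIiIiIiIiIiIiIiIiIiIiIiIiIiIiIiIiIiIiIiIiIiIiIiIiIiIiIiIiIiIiIiIiIiIiIiIiIiIiIiIiIiIiIiIiIiIiIiIiIiIiIiIiIiIiIiIiIiIiIiIiIiIiIiIiIiIiIiIiIiIiIiIiIiIiIiIiIiIiIiIiIiIiIiIiIiIiIiIiIiIiIiIiIiIiIiIiIiIiIiIiIiIiIiIiIiIiIiIiIiIiIiIiIiIiIiIiIiIiIiIiIiIiIiIiIiIiIiIiIiIiIiIiIiIiIiIiIiIiIiIiIiIiIiIiIiIiIiIiIiIiIiIiIiIiIiIiIiIiIiIiIiIiIiIiIiIiIiIiIiIiIiIiIiIiIiIiIiIiIiIiIiIiIiIiIiIiIiIiIiIiIiIiIiIiIiIiIiIiIiIiIiIiIiIiIiIiIiIiIiIiIiIiIiIiIiIiIiIiIiIiIiIiIiIiIiIiIiIiIiIiIiIiIiIiIiIiIiIiIiIiIiIiIiIiIiIiIiIiIiIiIiIiIiIiIiIiIiIiIiIiIiIiIiIiIiIiIiIiIiIiIiIiIiIiIiIiIiIiIiIiIiIiIiIiIiIiIiIiIiIiIiIiIiIiIiIiIiIiIiIiIiIiIiIiIiIiIiIiIiIiIiIiIiIiIiIiIiIiIiIiIiIiIiIiIiIiIiIiIiIiIiIiIiIiIiIiIiIiIiIiIiIiIiIiIiIiIiIiIiIi"/>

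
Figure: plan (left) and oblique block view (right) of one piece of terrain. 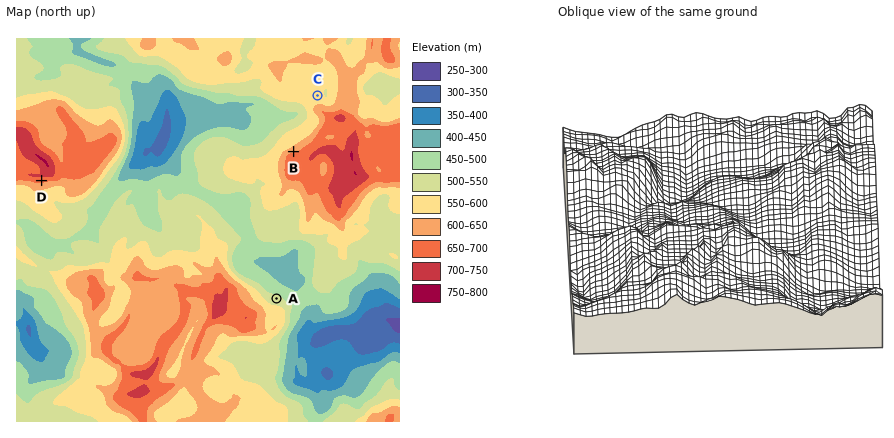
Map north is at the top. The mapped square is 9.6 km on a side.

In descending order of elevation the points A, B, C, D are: D B C A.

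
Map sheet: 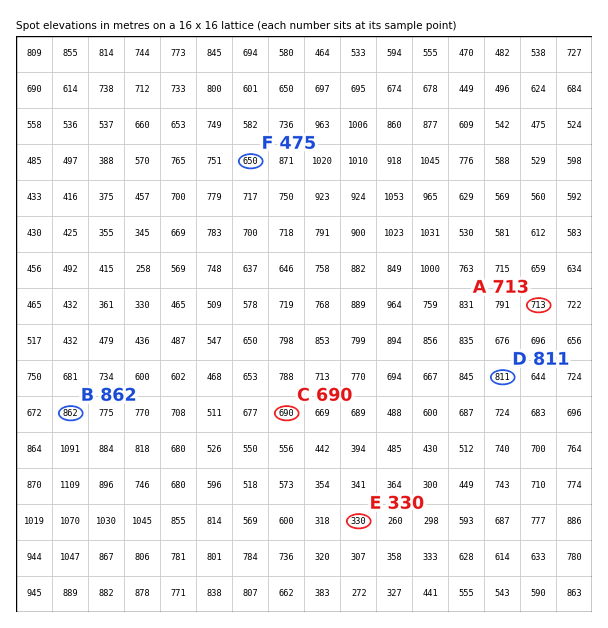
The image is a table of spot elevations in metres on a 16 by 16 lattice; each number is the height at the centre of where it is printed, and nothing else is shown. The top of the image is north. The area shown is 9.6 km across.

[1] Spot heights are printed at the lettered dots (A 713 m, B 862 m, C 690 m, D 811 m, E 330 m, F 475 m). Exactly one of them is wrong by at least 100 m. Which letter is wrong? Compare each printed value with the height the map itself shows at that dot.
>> F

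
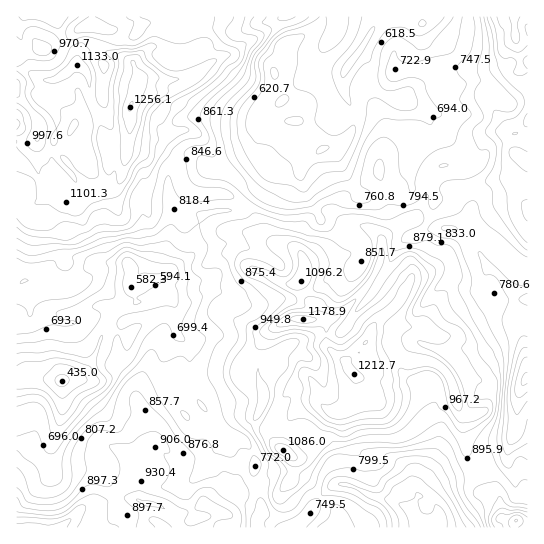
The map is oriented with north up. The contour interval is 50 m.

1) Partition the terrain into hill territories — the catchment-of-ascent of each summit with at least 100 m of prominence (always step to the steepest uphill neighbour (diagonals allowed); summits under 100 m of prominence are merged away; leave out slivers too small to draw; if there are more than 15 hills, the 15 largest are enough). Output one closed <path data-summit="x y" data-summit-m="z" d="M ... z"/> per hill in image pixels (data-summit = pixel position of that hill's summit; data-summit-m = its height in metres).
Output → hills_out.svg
<path data-summit="130 107" data-summit-m="1256" d="M421 16l-404 0-1 359 10 4 25 1 18 0 12-4 8-10 16-35 10 0 15 4 7-9 0-8-2-5 1-15-4-9 34-13 27-23 3-23 7-15 14-4 20 0 26-25 10-14 16 0 8-3 3-3-3-17 10 11 30-4 20 37 16 6 16-2 18-6 5-4-1-7 8 3 18-4 6-4 26-4 0-5-6-15-16-14-13-6-5-12-8-10-17-8 7-15-2-25 2-6 8-10 0-12 4-10z"/><path data-summit="354 374" data-summit-m="1213" d="M298 152l2 14-3 3-8 3-16 0-10 14-26 25-20 0-14 4-7 15-3 23-27 23-34 13 5 12 18-1 7-3 5 0 5 4 4 8 0 22 3 6 6 5 4 11-1 29 5 12 32 43 14 2 10 8 7 18-3 12 8 26 0 10-5 10 1 5 37 0 15-14 12-19 16-11 13 1 21 11 22 4 16 11 9-15 8 1 13-14 34-14 16-16 14-4 6-4 7-18 3-33 4-11 5-5 0-17-8-42-7-16 0-12-19-20-7-5-8-15-13-15-9-7-17-3-7-17 2-19-2-10-14 3-8-3 1 7-2 2-21 8-23 0-9-4-20-37-30 4z"/><path data-summit="63 525" data-summit-m="1062" d="M167 297l-30 4-2 12 2 5 0 8-7 9-15-4-10 0-16 35-8 10-12 4-53-3 1 151 239-1 5-14 0-10-8-26 3-12-7-18-10-8-14-2-23-32-16 11-14-14-11-19 0-21 8-16 8-9-2-14 1-14-4-8z"/><path data-summit="515 35" data-summit-m="1072" d="M527 16l-105 0 1 7-4 10 0 12-8 10-2 6 2 25-7 12 1 3 8 3 14 11 8 17 12 5 18 18 4 11 0 5-26 4-10 4-1 3 3 16 19 2 17 11-3 7-10 10-5 1 14 8 12 14 8 15 8 6 18-12 5 0 10 5z"/><path data-summit="517 521" data-summit-m="1153" d="M527 379l-4 4-4 11-3 33-7 18-6 4-14 4-16 16-34 14-13 14-3 1 7 3 7 8 3 5-2 14 90-1z"/>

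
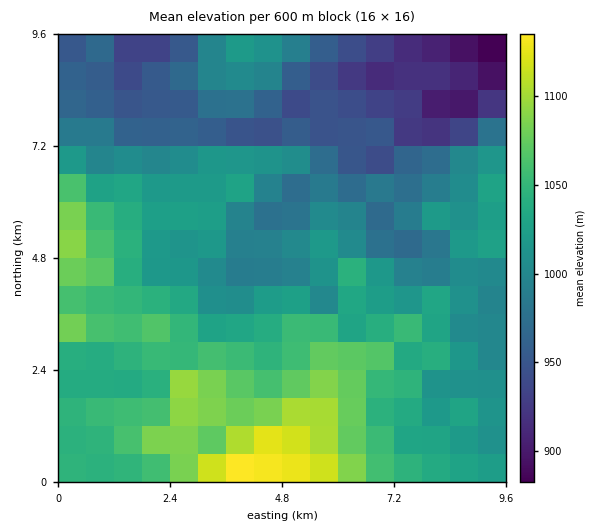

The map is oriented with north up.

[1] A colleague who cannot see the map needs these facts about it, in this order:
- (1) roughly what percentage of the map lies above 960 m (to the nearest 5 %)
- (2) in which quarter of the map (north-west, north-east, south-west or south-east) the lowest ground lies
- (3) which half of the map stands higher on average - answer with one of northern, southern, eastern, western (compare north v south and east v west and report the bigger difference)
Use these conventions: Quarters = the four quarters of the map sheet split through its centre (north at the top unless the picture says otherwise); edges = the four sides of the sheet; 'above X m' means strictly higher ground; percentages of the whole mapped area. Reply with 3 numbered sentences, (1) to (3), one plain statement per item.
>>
(1) About 80 % of the map lies above 960 m.
(2) The lowest point lies in the north-east quarter of the map.
(3) Taken as a whole, the southern half is higher than the northern.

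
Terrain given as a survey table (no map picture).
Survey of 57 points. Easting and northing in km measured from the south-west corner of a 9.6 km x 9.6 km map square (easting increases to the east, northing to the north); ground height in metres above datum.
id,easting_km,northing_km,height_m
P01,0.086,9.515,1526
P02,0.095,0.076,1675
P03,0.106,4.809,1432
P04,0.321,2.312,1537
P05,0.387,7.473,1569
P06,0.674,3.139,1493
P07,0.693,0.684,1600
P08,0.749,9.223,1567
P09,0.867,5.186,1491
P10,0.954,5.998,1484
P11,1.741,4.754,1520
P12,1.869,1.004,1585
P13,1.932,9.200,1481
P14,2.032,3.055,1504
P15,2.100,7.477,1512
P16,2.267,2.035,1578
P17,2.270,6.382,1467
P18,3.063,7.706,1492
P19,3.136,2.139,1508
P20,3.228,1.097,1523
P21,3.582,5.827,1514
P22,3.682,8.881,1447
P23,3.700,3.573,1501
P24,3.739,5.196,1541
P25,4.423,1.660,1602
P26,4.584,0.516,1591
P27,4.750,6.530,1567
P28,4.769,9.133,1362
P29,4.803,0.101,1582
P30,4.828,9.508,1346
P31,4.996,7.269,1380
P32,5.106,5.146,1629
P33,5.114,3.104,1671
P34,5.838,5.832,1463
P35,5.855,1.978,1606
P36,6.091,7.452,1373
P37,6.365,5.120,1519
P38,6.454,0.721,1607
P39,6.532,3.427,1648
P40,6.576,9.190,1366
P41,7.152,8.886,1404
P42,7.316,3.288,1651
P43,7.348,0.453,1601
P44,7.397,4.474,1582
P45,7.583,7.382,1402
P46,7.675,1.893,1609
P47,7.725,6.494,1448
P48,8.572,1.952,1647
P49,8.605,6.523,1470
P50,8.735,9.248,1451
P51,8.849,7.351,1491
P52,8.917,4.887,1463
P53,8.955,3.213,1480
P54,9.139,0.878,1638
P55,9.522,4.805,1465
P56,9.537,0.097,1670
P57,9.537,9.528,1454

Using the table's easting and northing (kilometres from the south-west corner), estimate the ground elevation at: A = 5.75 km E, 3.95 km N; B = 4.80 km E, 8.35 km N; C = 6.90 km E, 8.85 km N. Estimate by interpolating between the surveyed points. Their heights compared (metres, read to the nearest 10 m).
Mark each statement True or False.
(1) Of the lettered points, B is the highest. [False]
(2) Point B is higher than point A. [False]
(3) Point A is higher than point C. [True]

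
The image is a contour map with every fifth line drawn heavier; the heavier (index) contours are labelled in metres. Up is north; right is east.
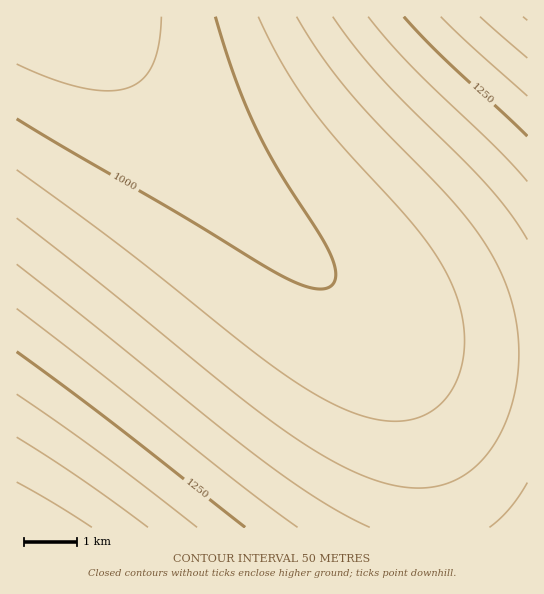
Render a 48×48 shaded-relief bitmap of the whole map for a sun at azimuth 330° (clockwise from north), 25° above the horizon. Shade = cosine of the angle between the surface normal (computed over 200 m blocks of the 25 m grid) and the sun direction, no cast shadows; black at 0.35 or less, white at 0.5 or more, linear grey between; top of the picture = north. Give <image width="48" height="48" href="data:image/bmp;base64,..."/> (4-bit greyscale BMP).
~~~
<image width="48" height="48" href="data:image/bmp;base64,Qk32BAAAAAAAAHYAAAAoAAAAMAAAADAAAAABAAQAAAAAAIAEAAATCwAAEwsAABAAAAAAAAAAAAAAABEREQAiIiIAMzMzAERERABVVVUAZmZmAHd3dwCIiIgAmZmZAKqqqgC7u7sAzMzMAN3d3QDu7u4A////AKqqqqqqqqqqqqqqqqqqqqqqu7u7u7vMzKqqqqqqqqqqqqqqqqqqqqqru7u7u7zMzKqqqqqqqqqqqqqqqqqqqqqqu7u7u7vMzKqqqqqqqqqqqqqqqqqqqqqqq7u7u7vMzKqqqqqqqqqqqqqqqqqqqqqqqru7u7u8zKqqqqqqqqqqqqqqqqqqqqqqqqu7u7u8zKqqqqqqqqqqqqqqqqqqqqqqqqq7u7u7zKqqqqqqqqqqqqqqqqqqqqqqqqqru7u7u6qqqqqqqqqqqqqqqqqqqqqqqqqqu7u7u6qqqqqqqqqqqqqqqqqqqqqqqqqqq7u7u6qqqqqqqqqqqqqqqqqqqqqqqqqqqqu7u6qqqqqqqqqqqqqqmZmZmZmqqqqqqqq7u6qqqqqqqqqqqqmZmZmZmZmZmqqqqqqqu6qqqqqqqqqqqZmZmZmZmZmZmZmqqqqqqqqqqqqqqqqqmZmZmZmZmZmZmZmZqqqqqqqqqqqqqqqZmZmZmZmZmZmZmZmZmaqqqqqqqqqqqqmZmZmZmZmZmZmZmZmZmZmaqqqqqqqqqpmZmZmZmZmZmZmZmZmZmZmZqqqqqqqqqZmZmZmZmZmZiIiIiIiZmZmZmaqqqqqqmZmZmZmZmZiIiIiIiIiIiJmZmaqqqqqpmZmZmZmZmIiIiIiIiIiIiIiZmaqqqqqZmZmZmZmZiIiIiIiIiIiIiIiIiaqqqqmZmZmZmZmYiIiIiIiIiIiIiIiIiKqqqpmZmZmZmZmIiIiIiIiHd3d3eIiIiKqqqpmZmZmZmZiIiIiIiHd3d3d3d3d4iKqqqZmZmZmZmYiIiIiId3d3d3d3d3d3d6qqmZmZmZmZmIiIiIiHd3d3d3d3d3d3d6qqmZmZmZmZmIiIiIh3d3d3d3d3d3d3d6qqmZmZmZmZiIiIiId3d3d3d2ZmZmZnd6qqmZmZmZmZiIiIiHd3d3d3ZmZmZmZmZqqpmZmZmZmZiIiIiHd3d3dmZmZmZmZmZqqqmZmZmZmZiIiIh3d3d3ZmZmZmZmZmZqqqmZmZmZmZiIiIh3d3d2ZmZmZmZmZmZqqqmZmZmZmZiIiIh3d3d2ZmZmZmVVVVZqqqmZmZmZmZiIiIh3d3dmZmZmZVVVVVVaqqqZmZmZmZiIiId3d3dmZmZlVVVVVVVaqqqZmZmZmZiIiId3d3ZmZmZlVVVVVVVaqqqpmZmZmZiIiId3d3ZmZmZVVVVVVVVaqqqpmZmZmZiIiId3d3ZmZmZVVVVVVVVaqqqqmZmZmZiIiId3d3ZmZmVVVVVVVVVaqqqqmZmZmZiIiIh3d3ZmZmVVVVVVVURaqqqqqZmZmZmIiIh3d3ZmZmVVVVVVRERKqqqqqZmZmZmIiIh3d3ZmZmVVVVVURERKqqqqqpmZmZmIiIh3d3dmZmVVVVVURERKqqqqqpmZmZmYiIh3d3dmZmVVVVVURERKqqqqqpmZmZmYiIiHd3dmZmZVVVVURERKqqqqqqmZmZmYiIiHd3dmZmZVVVVURERKqqqqqqqZmZmZiIiId3d2ZmZVVVVVRERA=="/>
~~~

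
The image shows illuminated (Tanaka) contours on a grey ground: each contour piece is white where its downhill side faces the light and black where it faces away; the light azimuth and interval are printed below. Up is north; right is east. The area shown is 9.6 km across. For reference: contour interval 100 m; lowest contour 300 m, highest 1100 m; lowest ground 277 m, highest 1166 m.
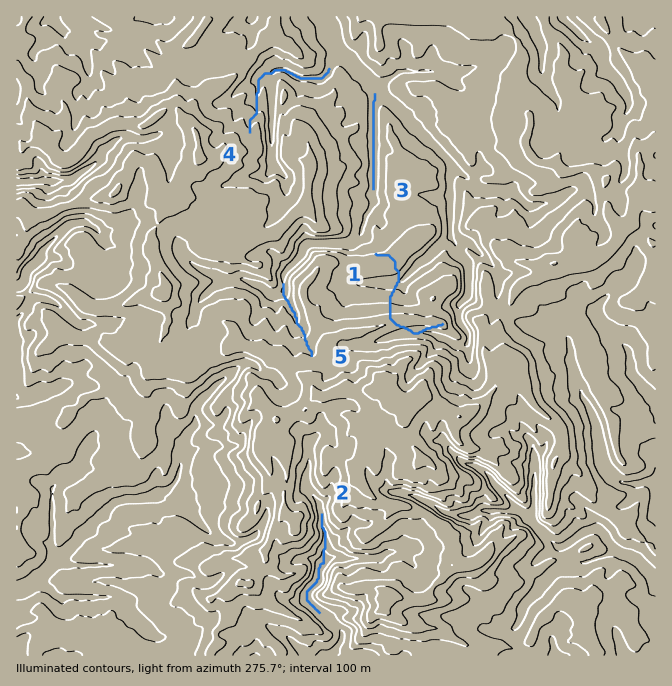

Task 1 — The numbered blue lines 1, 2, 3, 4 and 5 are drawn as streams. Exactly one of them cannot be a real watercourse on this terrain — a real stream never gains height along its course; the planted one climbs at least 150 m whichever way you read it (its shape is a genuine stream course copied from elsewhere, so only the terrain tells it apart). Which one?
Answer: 1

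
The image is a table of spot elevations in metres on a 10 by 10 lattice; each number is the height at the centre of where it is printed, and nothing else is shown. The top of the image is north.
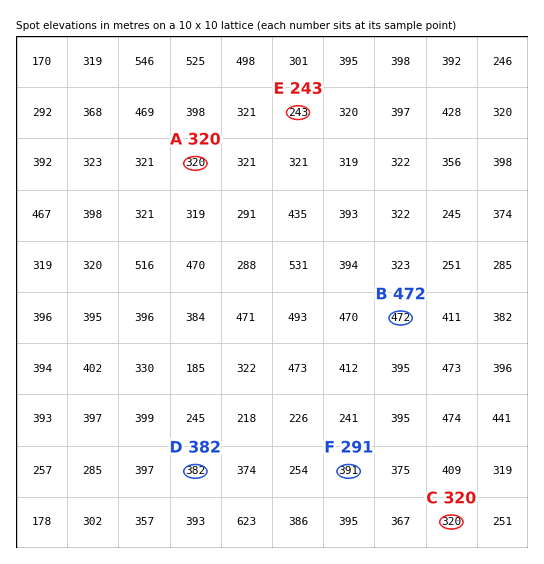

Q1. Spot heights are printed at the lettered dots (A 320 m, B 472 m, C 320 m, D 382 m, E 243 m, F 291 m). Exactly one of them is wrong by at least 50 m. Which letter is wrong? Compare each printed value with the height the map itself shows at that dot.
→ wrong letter F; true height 391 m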